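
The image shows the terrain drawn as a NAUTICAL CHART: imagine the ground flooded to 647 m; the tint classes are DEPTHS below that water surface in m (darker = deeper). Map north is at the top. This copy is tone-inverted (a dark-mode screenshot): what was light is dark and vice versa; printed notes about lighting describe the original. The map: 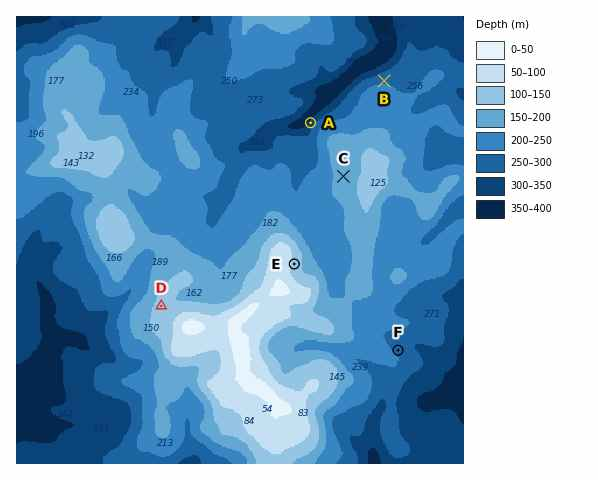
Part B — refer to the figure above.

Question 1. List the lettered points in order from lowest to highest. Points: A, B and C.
A B C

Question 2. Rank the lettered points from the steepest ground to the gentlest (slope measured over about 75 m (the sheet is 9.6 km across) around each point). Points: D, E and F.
E F D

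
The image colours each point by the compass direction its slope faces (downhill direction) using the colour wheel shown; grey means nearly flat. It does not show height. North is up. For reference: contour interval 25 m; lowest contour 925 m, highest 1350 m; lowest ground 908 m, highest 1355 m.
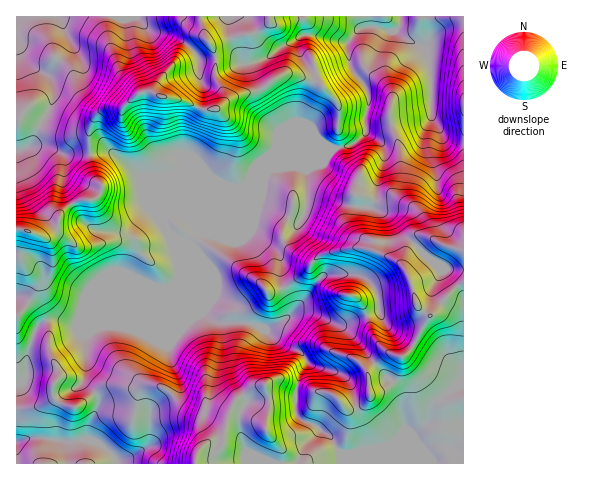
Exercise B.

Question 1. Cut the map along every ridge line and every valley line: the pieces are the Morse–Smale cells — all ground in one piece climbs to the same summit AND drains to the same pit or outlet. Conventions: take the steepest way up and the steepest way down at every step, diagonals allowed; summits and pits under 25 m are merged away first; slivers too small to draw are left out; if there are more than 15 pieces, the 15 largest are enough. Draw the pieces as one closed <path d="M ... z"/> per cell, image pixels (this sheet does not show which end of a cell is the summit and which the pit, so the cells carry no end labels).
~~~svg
<path d="M425 16l-55 0 1 10-11 3-12 12-1 8 4 18 17 25 0 16-3 10 1 14-5 6-11 8-15 3-13-1-18 7-33 14-11 13-18 7-10-3-9 2-55 23-4 6 3 13 7 6 15 6 10-12 28-12 36-36-1 12-10 37 20 16 9 11 0 25 10 18 1 13 30-38 31-2 11 3 8 7 6 11 1 16-35 13-7 1 11 6 11 11 26 34 16 13 2 4-1 25 2 6-2 9-12 13-21 4-3-19-8-19-7-27-11-12-27-7-6-5-6 11-5 17 0 25 6 7 13 5 17 13 8 14 1 11 123-1 0-319-17-4-5-6-11-19-1-48-3-13-7-8 4-1 4-6z"/><path d="M369 16l-168 0 4 22 6 7 5 11 0 22 8 16-3 10-4 4-15 1-20-9-22-4-8-4-11 0-19 16-18 1-9 7-7 20 2 17 22-1 18 13 11 13 14 6 63 0 24 5 21-9 8-11 44-19 35-4 16-14-1-14 3-10 0-16-17-25-4-24 13-14 11-3z"/><path d="M108 151l-17 3 3 24 8 9-2 7-5 5-12 0-14 6-9 9-4 16-9 6-6 0-17-6-8 0 1 86 8-9 8-12 2 6 8 10 4 9 12-1 18 5 66-28 30-10 5-8 1-12-8-28-7-15 3-10 61-27-10-2-63 0-14-6-17-17z"/><path d="M200 16l-140 0 10 27-16 23-9 8 7 8 1 16-23 48 13 0 23 9 23-1 1-25 5-13 9-7 18-1 19-16 11 0 8 4 22 4 20 9 15-1 7-9 0-5-8-16-2-26-9-14z"/><path d="M169 232l10 34 0 8-3 9-14 7-19 19-39 15-19 12 1 35-2 10 11 12 11-7 7-1 18 3 14-3 14 1 10 6 16 15 16 7 12 23-15 15-2 12 74 0-20-9-5-6-6-21 0-10 7-18-13-23-9-37-1-14-19-13z"/><path d="M246 323l-25 0 12 54 13 23-7 18 1 16 6 18 25 12 69 0 0-11-8-14-17-13-13-5-6-7 0-25 5-17 5-8 0-4-7-9-14-6-21-16z"/><path d="M263 182l-36 36-28 12-10 12-17-6 32 77 16 10 26 0 23 6 19-12 4-6-1-10-10-18-1-7 2-13-4-10-26-22 10-37z"/><path d="M154 385l-9 0-8 3-24-3-14 4-4 4 4 11-9 22-2 14 10 3 13 9 7 12 77 0 3-12 15-15-2-7-7-9-3-7-16-7-16-15z"/><path d="M311 312l-18 2-15 10-14 5 21 16 14 6 12 14 32 10 8 10 7 27 8 19 2 18 22-3 14-16-2-12 1-25-2-4-16-13-26-34-12-12z"/><path d="M43 146l-10 0-17 6 0 77 31 7 9-6 3-14 4-6 15-10 17-1 5-5 2-7-8-9-4-24-24 1z"/><path d="M46 320l-9 7-3 7-8 23 0 19-4 6-6 2 0 57 11-3 19 0 17 4 25-2 2-14 9-22-1-7-3-4-19 14-13-3-10-7 0-13 6-9-10-26 0-22z"/><path d="M59 16l-43 1 1 134 15-7 21-46-1-16-7-8 9-8 16-23z"/><path d="M463 16l-37 0 2 23-4 6-4 1 6 6 4 15 2 51 10 16 5 6 11 3 6 0z"/><path d="M164 289l-87 35-18-5-13 2 3 6 0 22 10 26-6 9-1 8 1 5 6 5 11 5 6 0 18-14-10-12 2-10-1-35 19-12 39-15z"/><path d="M353 274l-31 2-30 37 19-1 24 12 9 0 33-12 2-12-5-13-10-10z"/>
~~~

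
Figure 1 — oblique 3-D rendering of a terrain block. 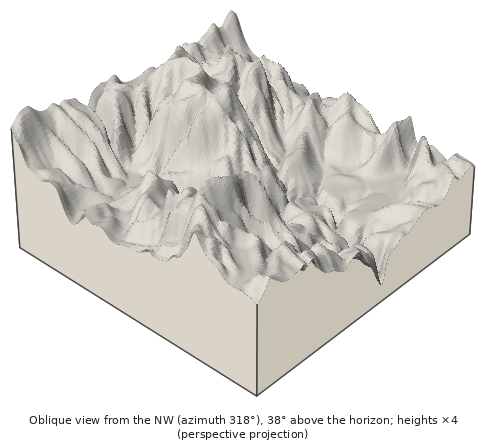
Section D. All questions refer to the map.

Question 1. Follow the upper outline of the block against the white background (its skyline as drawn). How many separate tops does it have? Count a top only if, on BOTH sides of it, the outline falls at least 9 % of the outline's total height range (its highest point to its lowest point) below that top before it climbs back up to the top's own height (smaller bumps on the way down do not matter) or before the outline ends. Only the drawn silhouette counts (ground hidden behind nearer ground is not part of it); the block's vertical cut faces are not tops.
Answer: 2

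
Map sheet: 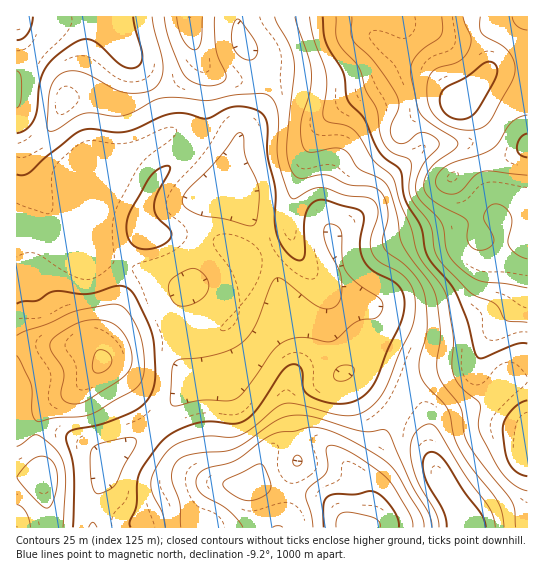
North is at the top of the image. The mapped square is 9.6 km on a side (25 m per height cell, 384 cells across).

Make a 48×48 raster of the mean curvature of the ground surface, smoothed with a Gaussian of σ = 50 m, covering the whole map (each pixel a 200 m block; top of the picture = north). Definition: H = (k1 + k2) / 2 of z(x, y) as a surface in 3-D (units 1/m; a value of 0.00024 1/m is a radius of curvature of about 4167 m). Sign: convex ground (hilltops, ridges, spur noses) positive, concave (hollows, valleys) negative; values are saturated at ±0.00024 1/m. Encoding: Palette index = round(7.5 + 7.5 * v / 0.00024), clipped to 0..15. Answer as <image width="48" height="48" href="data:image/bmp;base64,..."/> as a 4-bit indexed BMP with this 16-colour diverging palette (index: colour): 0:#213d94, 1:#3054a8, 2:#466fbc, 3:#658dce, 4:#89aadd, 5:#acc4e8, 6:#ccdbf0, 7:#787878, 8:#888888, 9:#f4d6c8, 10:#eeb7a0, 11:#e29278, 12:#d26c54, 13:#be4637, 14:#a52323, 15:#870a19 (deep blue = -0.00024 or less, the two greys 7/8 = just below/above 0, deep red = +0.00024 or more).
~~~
<image width="48" height="48" href="data:image/bmp;base64,Qk32BAAAAAAAAHYAAAAoAAAAMAAAADAAAAABAAQAAAAAAIAEAAATCwAAEwsAABAAAAAAAAAAlD0hAKhUMAC8b0YAzo1lAN2qiQDoxKwA8NvMAHh4eACIiIgAyNb0AKC37gB4kuIAVGzSADdGvgAjI6UAGQqHABbOtSSLuWR8t0RnZVQzff/d/c/7QQAozRbOpCWJh2VplTNodVU0jeuay77XEBNYqifekzV2Voh3dmebqId4vaZYqrtxAUZ3eFv/kzVlR7qHm83uy6iaumRqzLcQA3h3iX7/kzVlWcyorv7dy4VWdmeszKQABIh5u27/pDVlV6vKm7mbymMiRq3bmoIAFpmK3kr+lEVlRGrtqHVq7YMjau63eHIAOLma3zeZUzRVQ0e8qYVI79dXz/pkaGMiWrmIvVd0ISRVQzV4iZc0r/qc/6ZFiXVEa8qIm2h0I1ZmZURWeIYhSdzO6mVoqXZUWsupq3iXiamIh1NFZ3UyJZu7lVZ5qpdSNpmYrGeb3sl3iXRFZmVERnh1MzVoq6dCNndli2Z6zslmipZFZmZVV5hBEjNGnKZFeahUV3Zmisyni6ZFZnZlV6yEI0Mki6ZYrNtkVnZVV63rrKU1Znd2VZ7YVVQze6d5vNt0V2Zmd4vtzIM1ZmZmVXzJd3ZDard5qrp1V2iaqYnMy3NXiHdmZWiYd4hkWbhnmZqWVYrM3MuqunRpqqmGZmd3d4mFR6hVeJq5ZJmZveyqumRoiauoZmZmZniGNHhViZrLhZZFeburuFRWd4q5dmd3d3eGQ1dmmpeJqXU0Znist0RndmeqdmdneHd2Qkd3ioVGmXZndkV7p0V3d2aKhmZniXZlMSVlaJdVeIiIhkRYl1Z3d2WKllVoqXZUMRNDSKqHd5iIdlVndlZnd2V7pkWLqGVVUyNWisuoiJiHZmZ3ZVVWZlWdtTe8hlRpllab3cupmoh3d3d3d3dmVnnOpErqZUSN2Xnf7bqZmoh3d3dnm7uoZ5zbY27oRESe6ne8zLmIiHd4h3dnrN3aiKqWM5/VNENryVRomqmHeHeIh3dnrKmZd3dlNL+zIzIldkNWeIh3eHeIh3dmm5ZFZmZlRK+yAzIAFGeIh3Znd4iIh3dmerczVnd2Q46yA2YgBL7cuXVWZ5iHd3d2acpkVnd2QmzFJqthBd//63RFZ5h3d3d2Z7yWVmd2QlzpaM2VIn7//oVWZphlZ3d3ZpzKdmZ2Q338mJuXYxXP/8mZh7lkVnd3Znm7qGZmVZ7rl2ZnmEFIvMu7u9ynRFZmVVZ6unZmVZ3ahkM2z7MAAkZnv5zsczRVVURXmpZVRHvLl1NH7/UAABI0nzfPpTV4hkM0aJYzIlnMuWRH3+UlmpdDfAKf6Hi8ynQzRnQRIkiry4ZWiZZ9/+lTVxJ/+5vN3bl1V3QkVVeIqqh3ZVav/+pjRSOO65q6q8upmqmKp2d3iJmZdUWu7dyERDSe2YmXZ4mqq93cp3dmd3iZh2erqs7HVESMyYmFREWJrN2od3ZVd2V4h4mqdp38dFRpqZl1QzR5vLhVZmVFZ2VomHmpZFv9hHRGiZhlVDV6zIQ0VlRGeJmauWeYZFm5ZLY0eIdmVEac/XMkVVVXm83LqGZmVXh1RPgzV4dmZVeu/HM1d2Zoms3Jh2ZkWKhUaPoyR3d2ZWit6lNGiYiId4mXZmZlashFnA=="/>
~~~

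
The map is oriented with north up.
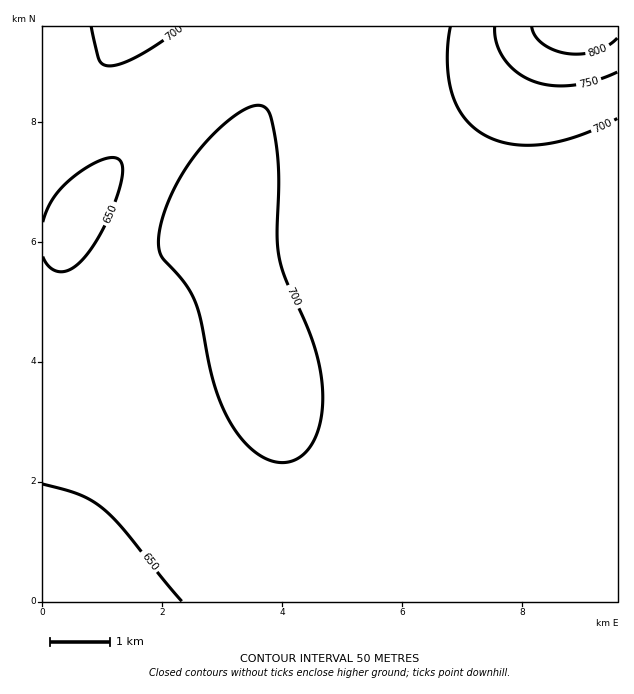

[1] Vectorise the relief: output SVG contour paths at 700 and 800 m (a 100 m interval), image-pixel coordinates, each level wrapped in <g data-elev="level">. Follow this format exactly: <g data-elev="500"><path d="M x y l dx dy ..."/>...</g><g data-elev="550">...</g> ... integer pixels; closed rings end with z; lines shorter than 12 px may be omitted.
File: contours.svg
<g data-elev="700"><path d="M275 462l11 0 9-2 9-6 6-7 6-11 4-13 2-15 1-17-3-24-7-24-27-63-6-19-3-23 2-60-3-34-7-31-4-6-8-2-13 5-17 11-19 19-17 20-13 22-11 22-7 22-2 18 4 14 23 25 11 20 5 18 12 60 7 19 8 18 10 16 12 14 12 9z"/><path d="M91 27l8 33 4 4 7 2 14-3 16-8 21-13 21-15"/><path d="M450 27l-2 18-1 18 2 16 3 15 6 14 7 10 8 9 12 8 13 6 14 3 15 1 17-1 34-8 39-17"/></g><g data-elev="800"><path d="M532 27l3 9 7 7 12 7 14 4 15 0 13-3 12-6 9-7"/></g>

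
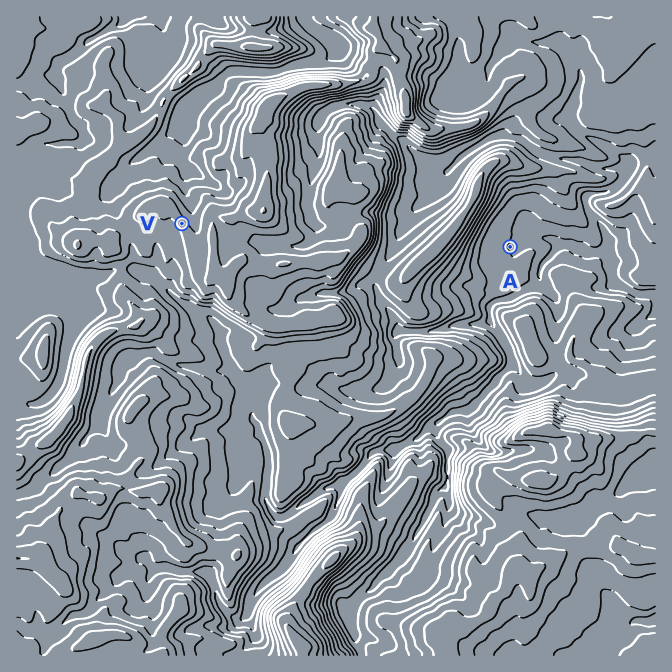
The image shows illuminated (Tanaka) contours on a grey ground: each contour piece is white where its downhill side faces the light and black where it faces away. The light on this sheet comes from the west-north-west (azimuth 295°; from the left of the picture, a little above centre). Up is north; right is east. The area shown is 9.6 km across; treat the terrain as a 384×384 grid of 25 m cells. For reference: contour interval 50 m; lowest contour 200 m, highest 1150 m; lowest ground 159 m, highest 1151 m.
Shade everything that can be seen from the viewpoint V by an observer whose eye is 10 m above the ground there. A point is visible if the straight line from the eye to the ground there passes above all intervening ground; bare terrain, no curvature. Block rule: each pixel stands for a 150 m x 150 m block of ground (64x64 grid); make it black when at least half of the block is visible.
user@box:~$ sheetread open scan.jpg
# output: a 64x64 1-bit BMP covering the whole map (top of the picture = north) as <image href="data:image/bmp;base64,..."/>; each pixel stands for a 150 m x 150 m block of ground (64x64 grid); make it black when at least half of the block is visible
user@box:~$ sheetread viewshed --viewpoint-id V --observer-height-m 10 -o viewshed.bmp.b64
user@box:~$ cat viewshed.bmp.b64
<image width="64" height="64" href="data:image/bmp;base64,Qk0+AgAAAAAAAD4AAAAoAAAAQAAAAEAAAAABAAEAAAAAAAACAAATCwAAEwsAAAIAAAAAAAAA////AAAAAAAAAgBAAAAAAAMACAwAAAAAA+AAGAAAAAAAgABwAAAAAAABgHAAAAAAAAHAAAAAAAAAAMAAAAAAAAgAAAAAAAAAGAAAAAAAAAAwAAAAAAAAAPAADgAAAAAA8AB+AAAAAABwAP4AAAAAAHAA/AAAAAAAMAAAAAAAAAAIAAAAAAAAAAfeAAAAAAAAA9+AAAAAAAAAA4AAAAAAAAAAAAAAAAAAAAAAAAAAAAAAAAAAAAAAABAAAAAAAAAACAAAAAAAAAAEEAAAAAAAAAIYYAAAAAAAAg/AAAAAAAAAB8AAAAAAABADAAAAAAAAEAAAAAAAAAAQAIAAAAAAABkBAAAAAAAAmMAAAAAAAAD8OQAAAAAAAHwPAAAAAAAADB4AAAAAAAAAPAAAAAAAAAA4AAAAAAAAAABwAAAAAAAAAVAAAAAAAAAl8AAAAAAAA23wAAAAAAADffAAAAAAAAAHsAAAAAAAAAcxgAAAAAAAACGAAAAAAAAAAYAAAAAAAAAHgAAAAAAAAD+AAAAAAAAAf4AAAAAAAAAngAAAAAAAAAeAAAAAAAAAz4AAAAAAAAP3gAAAAAAAA+GAAAAAAAAB4AAAAAAAAAHwAAAAAAAAAPgAAAAAAAAAOAAAAAAAAAA/gAAAAAAAAB/AAAAAAAAAAAAAAAAAAAAAAAAAAAAAAAAAAAAAAA=="/>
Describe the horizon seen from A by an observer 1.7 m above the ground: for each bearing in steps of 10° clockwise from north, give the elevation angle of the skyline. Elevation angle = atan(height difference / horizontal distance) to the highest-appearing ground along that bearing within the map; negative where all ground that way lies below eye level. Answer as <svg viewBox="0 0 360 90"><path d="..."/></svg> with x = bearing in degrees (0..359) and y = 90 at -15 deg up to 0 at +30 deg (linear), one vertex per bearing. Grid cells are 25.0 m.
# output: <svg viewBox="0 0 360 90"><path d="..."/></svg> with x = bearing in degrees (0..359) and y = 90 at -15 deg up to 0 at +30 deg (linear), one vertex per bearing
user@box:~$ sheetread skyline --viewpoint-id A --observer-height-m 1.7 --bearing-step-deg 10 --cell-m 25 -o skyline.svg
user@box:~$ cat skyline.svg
<svg viewBox="0 0 360 90"><path d="M0 34l10 3 10 4 10 4 10 3 10 3 10 4 10-2 10 2 10 3 10 0 10 0 10-3 10-5 10-3 10-4 10-6 10-3 10 5 10 6 10-3 10-3 10 1 10-1 10-2 10-5 10-10 10-7 10-5 10-3 10-1 10 1 10 2 10 4 10 9 10 6"/></svg>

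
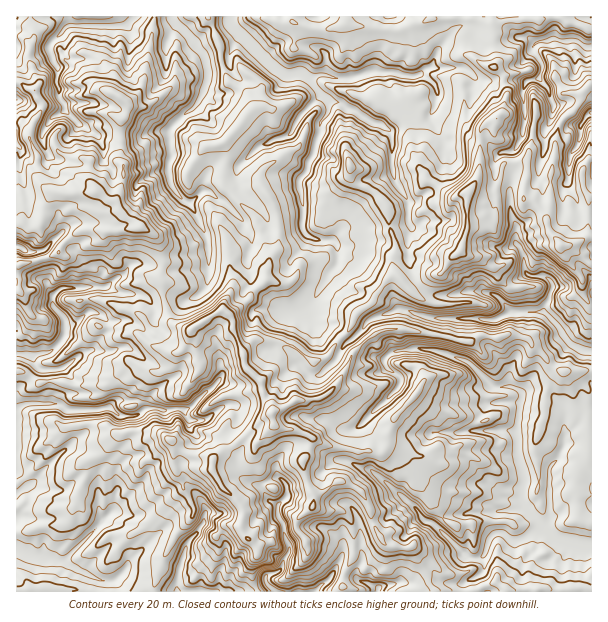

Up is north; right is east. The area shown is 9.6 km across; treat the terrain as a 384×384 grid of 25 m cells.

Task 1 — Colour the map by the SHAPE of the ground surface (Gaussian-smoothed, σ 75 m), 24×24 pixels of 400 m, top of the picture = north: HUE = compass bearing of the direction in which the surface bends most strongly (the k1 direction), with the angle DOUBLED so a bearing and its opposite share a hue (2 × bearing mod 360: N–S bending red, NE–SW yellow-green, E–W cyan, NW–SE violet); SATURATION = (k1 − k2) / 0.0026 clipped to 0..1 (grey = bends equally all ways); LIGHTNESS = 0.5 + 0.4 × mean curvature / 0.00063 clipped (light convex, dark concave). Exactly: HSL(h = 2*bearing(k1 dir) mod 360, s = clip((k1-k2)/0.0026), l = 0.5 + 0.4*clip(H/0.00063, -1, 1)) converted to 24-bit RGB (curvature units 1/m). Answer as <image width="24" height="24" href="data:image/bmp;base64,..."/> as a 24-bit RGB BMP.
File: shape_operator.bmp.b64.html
<image width="24" height="24" href="data:image/bmp;base64,Qk32BgAAAAAAADYAAAAoAAAAGAAAABgAAAABABgAAAAAAMAGAAATCwAAEwsAAAAAAAAAAAAAmaq/kJK5oFurjUw7PnJXvZqQKDhyr1hGcnUz2dI3ITMA5W6EIH9C3eptmSWaOJY+dY1Xl7SGa47KY1nOpsPOjZbCh4G5pZW9a11EaV1ESWmLnoa3VmibZpN3zUNDgDumnEGO3aaL1eD2ACR12+/QLl+Kjkqbzb6XnNTPgsWrMxYZJoM+pIlmjnNqd3Zca3BYroS1mH6neaNgMpB3upC5dV+YxWZ0ATk356Pl2vHd0NicYACqilghNmZgQaKrstu5X8SJLgUZn9fnT3u8tatXV4RpjFh0pI9vaXyVlIWgxrWpQEFvT2I/jXNmcFx9zRXCRGcd1+3BOxIzKUvW9NfhNT6Ch+KATpN9KwgYoduqYnhHdnNGaYJXlVtmVmB8mquDbHNPglxUtqp8hluGYFB9VYeGr5l1cjSKz+/ZjFJDx0BnERpJidtwzMntjNqzMAkdici2lo50fJFofFRoYp6NsaJkUFZ7oZaIolmjRoRfsYGTpHeUW3eBgU6Mm8B+gaXIx5qhomOacEKNjMzBsapUZmYdqiNylsi/epOeoZ62l4aqfr26WkZ5uoVoQGNqqp2SRUZzyaSuTYS3oa/JtLrnmZ3g2fLsLCN3uXuDhmCr16u2WczPmrXaSUWMc1mPt4+EXX5LYHYvfIUtoF83QTFsv56GXmOCkKB5K3xRl70oYjsMSFkILyMIJSwIMCUDGTIBocgzLTBI7e3Pth5mglspYIBWM3JAYU7QxpWseJ+niqa7aXS4YlGzpnpfkGt9i5Z6dZTHh4zXoKDT1bzdTm2wfI+zkaPYcectEYdQoEFfdc9waL1xYzW17cbkiZrCF1+g3YV5toquXaiAajFwgEg/Q3BCpHtucJVrmF8qk0goOW0moG+CppK4o1OCi1yjy9SZFxM92/TXi1dyfEVKW4TQ2o5BpKlCBCcvq/DQ1jIzOAAH57UnNFRrbrdxntvMdmnJrF1TF4NE0Fa5SJ5eqUZMkb+1j1Kk08KnO0J4iumkhaDFjKrNMR83z3tR7G3FymrnEtIAVHX/0eL60tT53tb12vHuSyhWhDsvbNyIjQ2sJ40ipFQxbMKbXGObRMKBrXTb7tX2n54wSkgpW047WFVpqKly27w+MHoYVCYKXEkFUlADUIIAHy8ETUYRXxhFpMmP6fDYCgMwOd0JGMUYmDk7lHNVqLF5IFM/y7JBulygrFuxbK+XS3R0ZY9/uoClyF3ArMvhznY8I7k0cwsTW8/q1+H0CRFL582D+MDrrWjRhJy+VZN8MntKm59elqd3Ul14eZ5CVUV7xrudaFuodWmbVXtzR1xW0cWnSTlv5cLXxoCve8rYs+bKLwQQdC8pmuShXFQIH7ZEvGGtyJ/HiFSEecCQgsayUUSAlsJlVFGEsq6JX6qQcSsuglRIWGBuuMiHPk9vXnOd8dvZiEQ5Dz0Mh0u62fLtxI/LmZ7CsWKuUYxee5d0qtXYwuXeimWkRRpSuNyvez5noqlyQDeJxYK/boCLYk1hwdioPy1lWm5Ay8pOlI20Yh+LY7J5ga9fopVng12EsJfFhH2rlL+5ZclPsp5YMA4oRpMonGM9aHCfpMGWNSZmt2x1jFFUb76lktK0aSNeSJy+9NfwYaGDQSiCmcenVKtywHduc7qaUV+Jn6N2nkmV69jBPIVEFxBM1J+geahtTXOFw5SSQIk6KkqB6cfQktG1IBBAuNKzWJ2MORwk6ruVcl+1SK5xsNNd6XSQzONeLyqvcbG0iDOG296RmmKeEg8z2M+vvZXHTIRHKHEi66m/Bh0t6PLZiHabOR9lwc2kgVV5OD9t4LJ/FF443WKB4qqVArWf9erWDJtPSQoqoJNC4tGtWVYwCygfj69jmFmMyaOxuImxDk8sEx3DpdiLRxMWZT8ciqxyZld6Q3WD7dLg0+KyAMqs6RPnAnoSpeIpOxOzt0hzbMu5ze3mo3nQxaPPG01Gc2FEqLCFe8fJ79bzQSGFth9Yp7jkp7rLp6G9Qj51fJ9qOG9M8du/R5f/MQVD8r7ckd2xNQp/n9OmjMKEdDVu07yQw1SpXESZUL6okdGrlzJgLCUPZ0sldIQjLUUWY00eXmEbfC8+mXhMmYNDy+BrABFOuOumWLC/4dd1Cw4omsarhLGlVDqA2LyXNZ2DRSFFeNh6iVg0SR412birP2Wshbual4atgpqtn5mzSXeMi7q9ZLR7y7aGDAkqk8VFTTccx76SiDKeQE8aV1IjOVcr3M+mTC1nn1akWMtOgzF/qsrUmcHDcXvDrqLBiZiuanuwspO3iYyydZiniI+ju0+Q0HnVMTm8iNjT"/>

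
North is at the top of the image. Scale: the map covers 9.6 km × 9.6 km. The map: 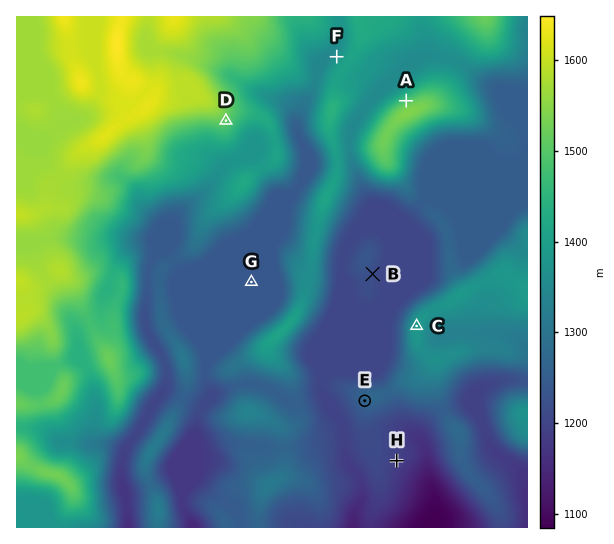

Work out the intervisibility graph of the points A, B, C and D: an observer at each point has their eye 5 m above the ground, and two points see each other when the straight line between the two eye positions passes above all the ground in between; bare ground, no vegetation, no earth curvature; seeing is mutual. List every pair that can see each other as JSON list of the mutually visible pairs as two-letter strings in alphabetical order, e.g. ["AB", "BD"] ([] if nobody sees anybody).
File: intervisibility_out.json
["AD", "BC", "CD"]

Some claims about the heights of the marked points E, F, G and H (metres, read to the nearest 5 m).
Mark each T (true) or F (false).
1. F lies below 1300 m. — F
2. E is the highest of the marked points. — F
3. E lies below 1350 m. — T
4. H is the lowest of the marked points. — T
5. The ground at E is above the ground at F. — F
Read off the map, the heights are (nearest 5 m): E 1265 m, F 1370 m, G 1240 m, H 1190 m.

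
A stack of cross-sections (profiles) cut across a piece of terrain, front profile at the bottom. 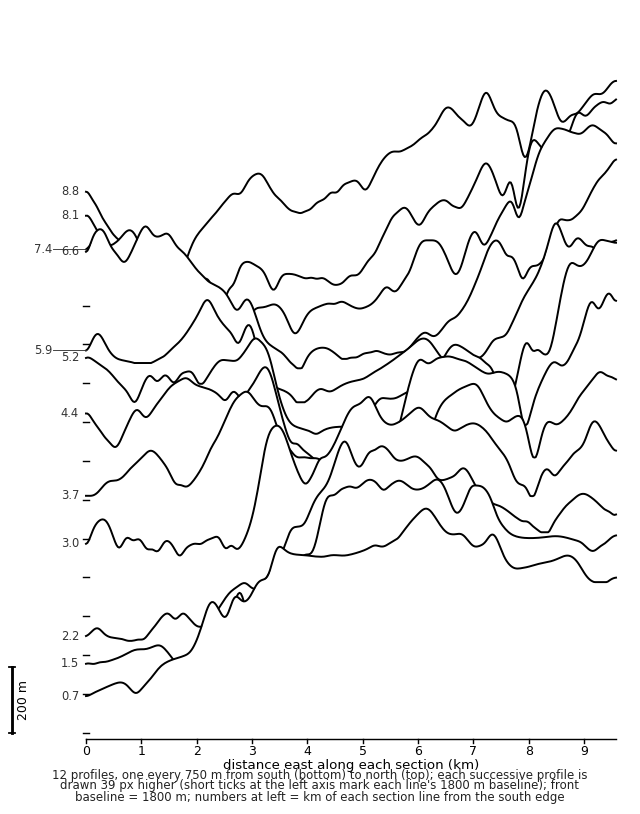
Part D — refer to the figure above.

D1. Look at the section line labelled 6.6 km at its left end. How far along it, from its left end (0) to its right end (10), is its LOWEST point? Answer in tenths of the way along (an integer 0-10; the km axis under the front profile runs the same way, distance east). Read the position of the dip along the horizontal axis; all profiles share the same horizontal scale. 4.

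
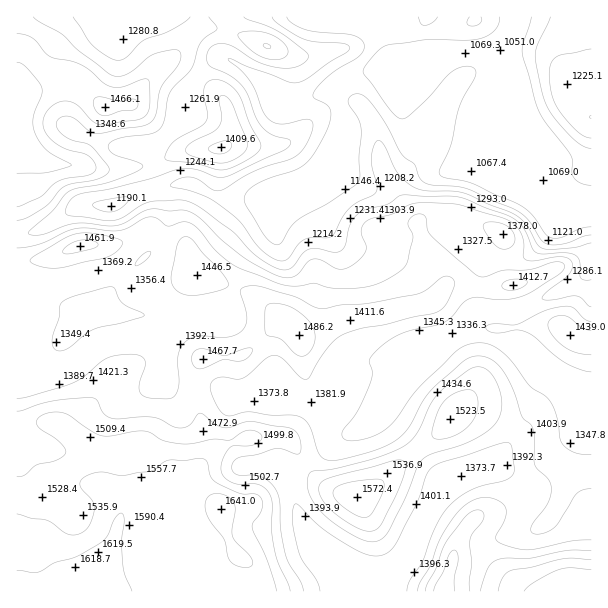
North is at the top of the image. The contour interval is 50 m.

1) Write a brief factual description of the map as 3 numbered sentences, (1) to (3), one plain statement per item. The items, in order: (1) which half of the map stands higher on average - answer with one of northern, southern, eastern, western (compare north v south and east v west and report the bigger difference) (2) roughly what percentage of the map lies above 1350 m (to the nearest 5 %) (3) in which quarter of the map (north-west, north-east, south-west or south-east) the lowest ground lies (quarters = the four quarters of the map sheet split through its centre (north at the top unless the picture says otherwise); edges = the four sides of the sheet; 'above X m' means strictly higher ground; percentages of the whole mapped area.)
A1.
(1) On average the southern half of the map is the higher ground.
(2) Roughly 60 % of the ground is higher than 1350 m.
(3) The lowest ground is in the north-east quarter.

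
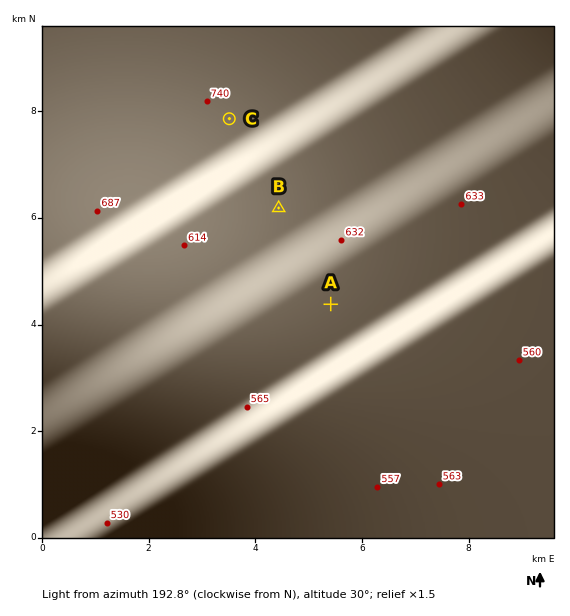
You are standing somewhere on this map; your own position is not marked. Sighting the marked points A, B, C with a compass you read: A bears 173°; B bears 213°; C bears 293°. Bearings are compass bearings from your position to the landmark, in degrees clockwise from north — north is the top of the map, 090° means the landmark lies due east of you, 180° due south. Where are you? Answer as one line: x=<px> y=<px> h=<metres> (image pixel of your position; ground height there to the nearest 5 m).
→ x=313 y=154 h=675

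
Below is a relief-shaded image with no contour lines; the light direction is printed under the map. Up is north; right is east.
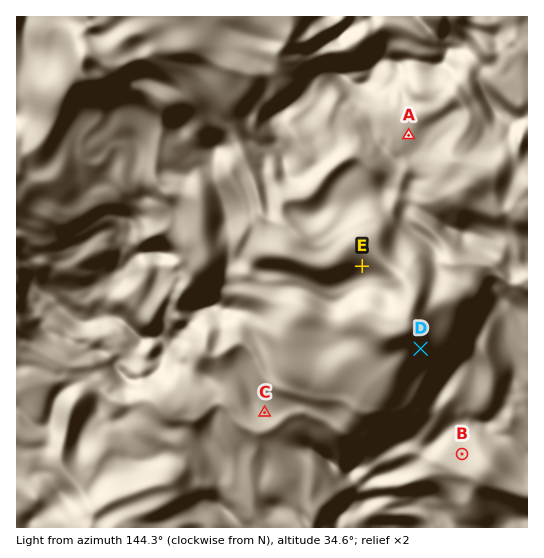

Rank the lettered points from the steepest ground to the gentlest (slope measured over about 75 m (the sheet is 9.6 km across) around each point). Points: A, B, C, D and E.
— D E B C A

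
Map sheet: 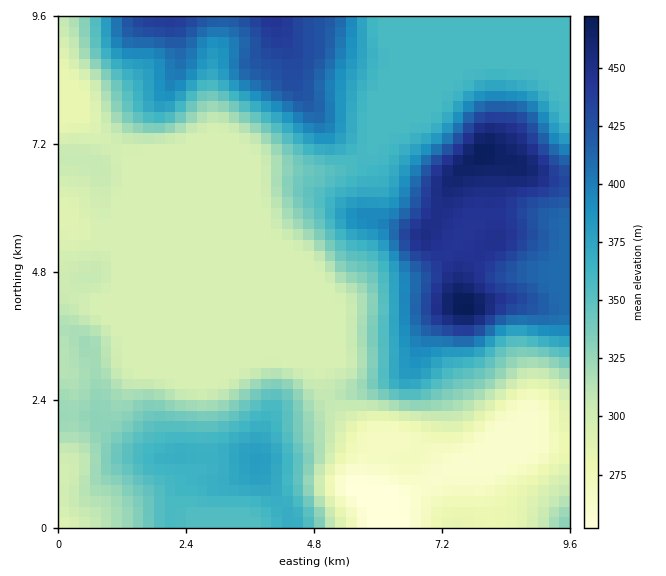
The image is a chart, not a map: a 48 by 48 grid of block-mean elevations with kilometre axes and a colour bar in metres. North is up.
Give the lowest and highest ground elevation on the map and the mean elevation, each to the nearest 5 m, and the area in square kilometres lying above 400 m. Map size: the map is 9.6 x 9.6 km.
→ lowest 250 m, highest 475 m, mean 345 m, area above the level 16.9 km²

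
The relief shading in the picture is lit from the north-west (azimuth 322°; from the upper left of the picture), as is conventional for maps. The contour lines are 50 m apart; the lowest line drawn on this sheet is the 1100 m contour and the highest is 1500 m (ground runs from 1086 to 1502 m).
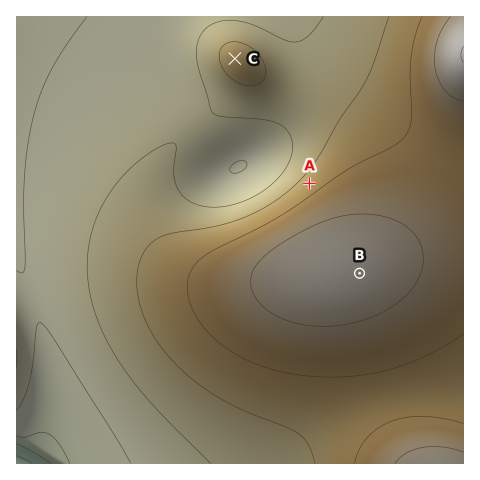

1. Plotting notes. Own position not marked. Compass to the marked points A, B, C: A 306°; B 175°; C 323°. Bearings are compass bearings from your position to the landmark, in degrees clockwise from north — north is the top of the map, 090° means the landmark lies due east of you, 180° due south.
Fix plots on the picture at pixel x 354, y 217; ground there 1450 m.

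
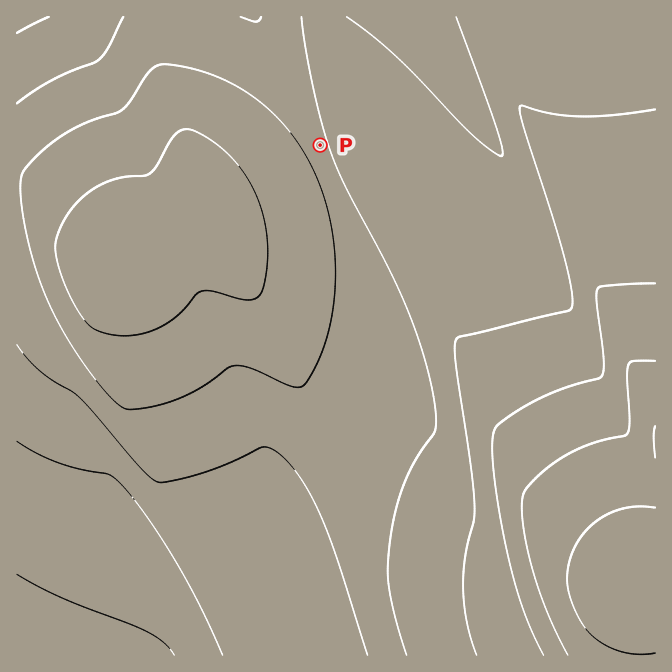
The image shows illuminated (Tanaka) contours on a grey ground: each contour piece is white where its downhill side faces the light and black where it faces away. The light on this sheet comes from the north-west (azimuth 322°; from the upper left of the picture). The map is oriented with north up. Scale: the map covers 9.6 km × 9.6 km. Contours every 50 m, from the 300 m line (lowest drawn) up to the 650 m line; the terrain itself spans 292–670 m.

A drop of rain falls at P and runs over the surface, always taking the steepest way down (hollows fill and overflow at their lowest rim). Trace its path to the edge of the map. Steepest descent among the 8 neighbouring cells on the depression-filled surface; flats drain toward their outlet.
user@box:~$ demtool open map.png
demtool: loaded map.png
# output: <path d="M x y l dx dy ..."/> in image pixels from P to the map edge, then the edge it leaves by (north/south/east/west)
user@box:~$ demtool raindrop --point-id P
<path d="M320 145l-3 0-5-5-2-3 0-4-6-11 0-4-9-15 0-3-10-18 0-4-11-21 0-4-19-36"/>
exit: north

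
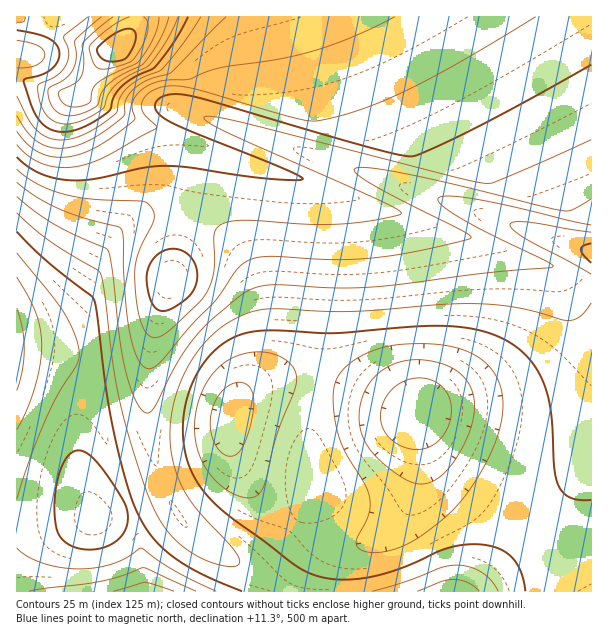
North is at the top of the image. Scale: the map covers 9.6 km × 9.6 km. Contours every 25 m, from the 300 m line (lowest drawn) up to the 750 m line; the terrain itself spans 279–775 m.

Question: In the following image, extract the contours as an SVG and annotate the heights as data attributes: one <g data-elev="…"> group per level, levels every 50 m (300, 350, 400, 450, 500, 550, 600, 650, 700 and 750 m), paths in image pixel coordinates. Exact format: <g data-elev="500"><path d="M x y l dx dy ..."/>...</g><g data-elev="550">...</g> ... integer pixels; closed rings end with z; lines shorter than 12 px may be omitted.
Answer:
<g data-elev="300"><path d="M114 591l32-9 28 9"/><path d="M410 449l-14-6-10-9-5-12 0-14 6-13 12-11 14-6 15 1 11 5 8 9 4 12-1 15-6 14-9 10-12 5z"/><path d="M17 308l5 19 2 21-2 23-5 20"/></g><g data-elev="350"><path d="M369 552l-9-2-4-5 1-8 12-22 1-15-4-14-20-33-8-21-4-16-1-17 1-12 3-9 8-10 12-10 17-8 18-4 22-2 24 0 20 4 15 6 12 8 9 10 6 12 3 14 0 15-3 15-5 16-9 20-12 19-13 18-13 14-16 13-18 12-15 8-16 4z"/><path d="M17 548l9 7 16 8 17 4 19 2 18-1 17-4 13-6 15-10 33 22 42 21"/><path d="M242 497l-11-4-10-8-10-9-8-12-5-12-3-14 0-13 1-14 4-14 6-13 7-11 9-9 11-6 10-4 14-2 11 1 14 4 9 8 5 9 0 10-19 51-14 53-4 6-4 3-6 1z"/><path d="M17 253l47 59 11 23 4 19-3 12-19 30-13 28-15 38-12 37"/></g><g data-elev="400"><path d="M498 591l-7-10-9-9-12-5-14-2-15 3-34 13-35 10"/><path d="M591 274l-65-35-11-8-5-6 3-3 14 0 64 10"/><path d="M17 213l31 27 50 30 2 3 4 17 8 70 7 39 13 49 18 53 14 25 16 18 21 14 24 8 12 0 3-3-2-6-8-12-32-35-13-18-11-27-4-28 3-32 11-31 17-27 21-20 23-13 21-5 85 2 111-7 26 0 24 3 22 4 29 9 7 0 11-4 10-13"/></g><g data-elev="450"><path d="M17 182l19 15 23 12 22 8 40 11 2 9 2 53 5 43 8 27 5 6 6 3 6-2 7-7 27-33 27-27 21-31 6-6 8-4 19-3 62 4 42-2 51-8 40-10 6-3-10-7-91-47-14-10-2-3 1-2 19 0 34 6 153 36 10 0 20-11"/></g><g data-elev="500"><path d="M160 311l10-1 12-8 9-8 5-9 1-10-2-11-6-9-9-5-10-1-9 3-8 7-5 10-1 12 2 15 5 10z"/><path d="M17 157l10 9 12 7 14 5 15 2 25-1 48-11 24-2 26 2 70 10 39 2 3-1-13-8-120-49-13-11-2-4 1-5 4-4 8-3 11-1 13 2 177 51 30 8 14 1 26-10 43-21 109-60"/></g><g data-elev="550"><path d="M17 131l12 15 15 8 16 3 20-3 24-11 30-22 1-4-3-10 2-8 7-9 10-6 14-4 24-1 30-11 57-8 32-7 42-15 45-21"/></g><g data-elev="600"><path d="M17 96l14 27 13 13 9 3 9 1 10-1 11-4 16-9 17-13 4-15 10-12 11-8 21-9 21-25 18-27"/><path d="M17 40l20 5 6 5 2 4-2 6-6 5-10 3-10 0"/></g><g data-elev="650"><path d="M17 22l7-1 1-4"/><path d="M88 17l-24 19 5 18-2 8-4 7-8 8-14 6-3 3 1 13 5 12 6 8 9 4 9 1 10-2 12-5 12-8 2-2 4-12 7-9 11-9 20-9 5-5 16-24 11-22"/></g><g data-elev="700"><path d="M113 17l-18 14-12 13 1 21-3 12-5 6-16 7-2 3 3 8 5 4 11 2 11-3 3-3 2-12 5-6 40-21 16-24 4-12 1-9"/></g><g data-elev="750"><path d="M105 60l12 1 10-4 8-16 1-6-2-5-6-1-8 2-10 6-11 9-2 4 1 3z"/></g>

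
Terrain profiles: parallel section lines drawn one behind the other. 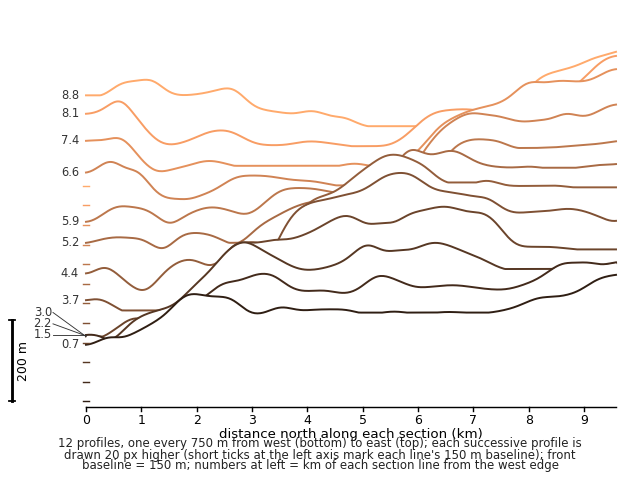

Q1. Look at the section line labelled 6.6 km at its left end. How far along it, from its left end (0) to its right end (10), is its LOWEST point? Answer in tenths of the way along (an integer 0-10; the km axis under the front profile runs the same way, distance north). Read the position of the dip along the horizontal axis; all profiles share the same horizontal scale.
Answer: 2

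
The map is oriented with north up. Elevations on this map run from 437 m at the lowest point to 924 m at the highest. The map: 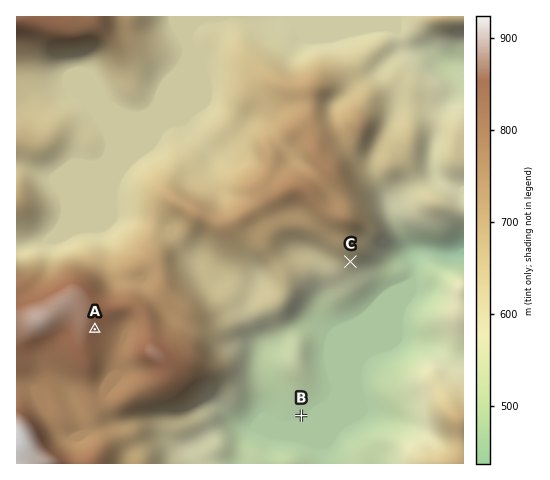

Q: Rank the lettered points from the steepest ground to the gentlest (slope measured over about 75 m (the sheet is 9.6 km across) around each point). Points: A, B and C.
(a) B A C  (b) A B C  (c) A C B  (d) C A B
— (d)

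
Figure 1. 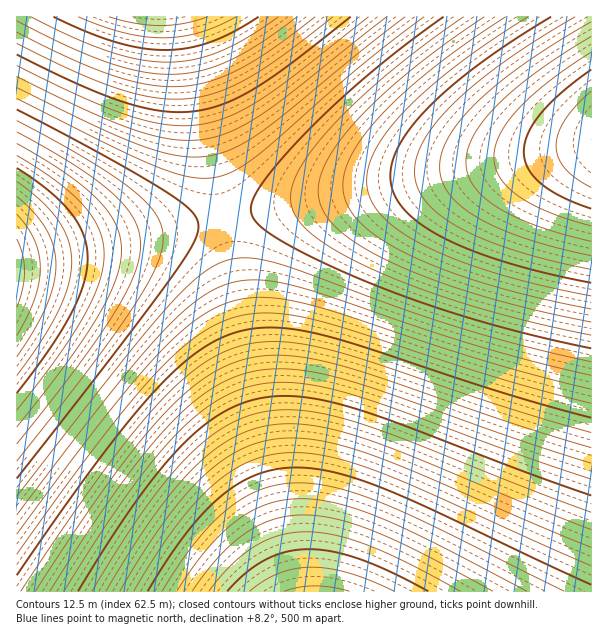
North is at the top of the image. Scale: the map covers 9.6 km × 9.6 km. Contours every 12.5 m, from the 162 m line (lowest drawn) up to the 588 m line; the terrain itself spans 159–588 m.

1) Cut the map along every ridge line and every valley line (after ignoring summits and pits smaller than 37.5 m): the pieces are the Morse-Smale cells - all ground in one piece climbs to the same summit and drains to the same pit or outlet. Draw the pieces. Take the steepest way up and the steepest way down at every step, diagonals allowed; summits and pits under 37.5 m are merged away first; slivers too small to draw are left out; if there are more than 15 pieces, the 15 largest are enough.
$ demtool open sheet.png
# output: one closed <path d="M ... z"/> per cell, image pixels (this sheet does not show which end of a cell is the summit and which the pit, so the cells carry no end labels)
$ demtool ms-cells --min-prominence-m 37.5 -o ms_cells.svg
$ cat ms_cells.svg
<path d="M591 145l-367 73 75 374 293-1z"/><path d="M224 218l-208 42 1 332 281-1z"/><path d="M591 16l-406 0 38 199 2 2 6 0 360-72z"/><path d="M183 16l-167 1 1 242 207-41z"/>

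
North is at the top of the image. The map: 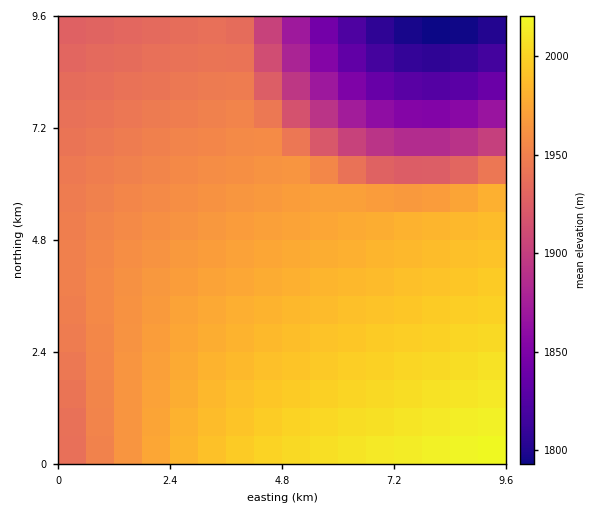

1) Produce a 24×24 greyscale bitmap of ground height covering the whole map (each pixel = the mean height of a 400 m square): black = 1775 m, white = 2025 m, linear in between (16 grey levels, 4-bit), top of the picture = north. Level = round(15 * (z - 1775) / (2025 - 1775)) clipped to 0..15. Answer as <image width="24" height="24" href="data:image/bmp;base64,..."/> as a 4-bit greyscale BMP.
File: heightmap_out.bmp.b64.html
<image width="24" height="24" href="data:image/bmp;base64,Qk2WAQAAAAAAAHYAAAAoAAAAGAAAABgAAAABAAQAAAAAACABAAATCwAAEwsAABAAAAAAAAAAAAAAABEREQAiIiIAMzMzAERERABVVVUAZmZmAHd3dwCIiIgAmZmZAKqqqgC7u7sAzMzMAN3d3QDu7u4A////AKq7zM3d3u7u7u7//6q7zM3d3e7u7u7u/6q7zM3d3d7u7u7u7qq7zMzd3d3u7u7u7qq7zMzd3d3d7u7u7qq7zMzN3d3d3e7u7qu7zMzM3d3d3d3u7qu7vMzMzd3d3d3d7qu7vMzMzN3d3d3d3au7vMzMzMzd3d3d3au7u8zMzMzM3d3d3au7u7zMzMzMzN3d3au7u7vMzMzMzMzd3au7u7u7zMzMzMzM3aq7u7u7u8zMy7u8zKqru7u7u7u6qpmaq6qqu7u7u7qpiIiIiaqqqru7u6mId2Zmd6qqqqq7uph2ZVVVVqqqqqqrqYdlVERERaqqqqqqqHZUQzMzNJmqqqqqmHZUMyIiI5maqqqqmGVDMiERIpmZmqqql2VDIhEREg=="/>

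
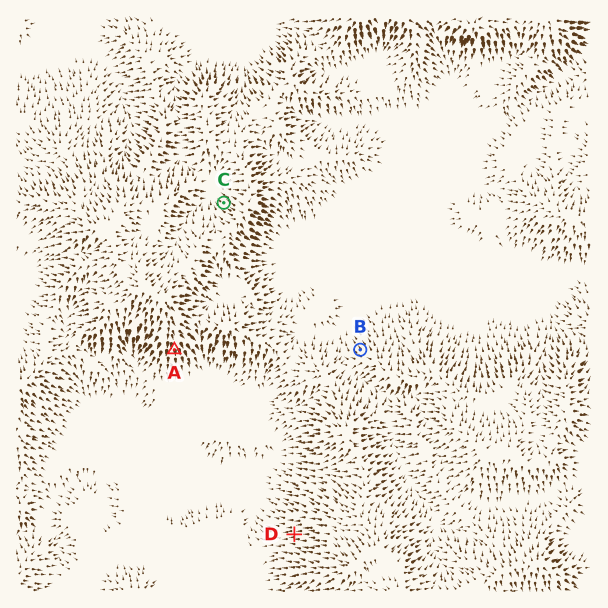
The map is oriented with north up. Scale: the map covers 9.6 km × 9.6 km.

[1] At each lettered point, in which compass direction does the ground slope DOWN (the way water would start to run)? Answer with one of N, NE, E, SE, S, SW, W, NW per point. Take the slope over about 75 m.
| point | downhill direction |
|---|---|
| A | S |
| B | NW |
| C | NW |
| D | W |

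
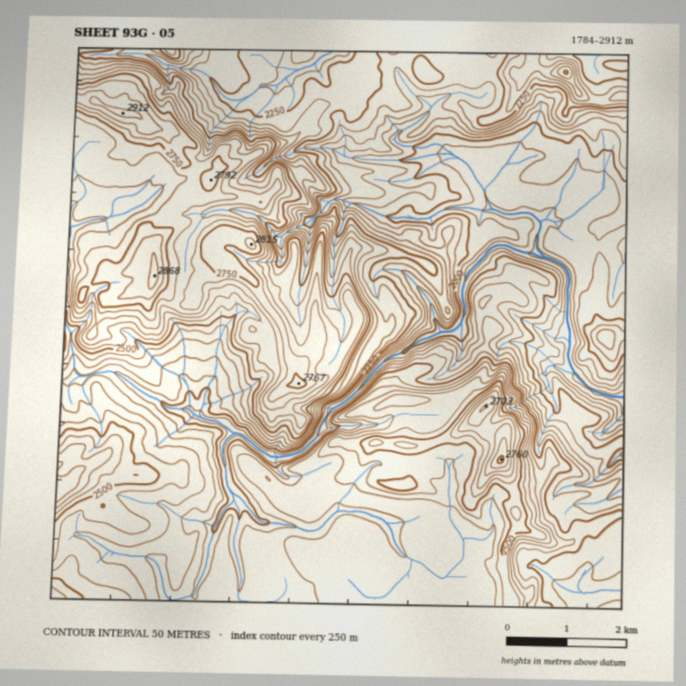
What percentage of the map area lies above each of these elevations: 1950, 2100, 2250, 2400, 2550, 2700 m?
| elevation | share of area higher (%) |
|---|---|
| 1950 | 93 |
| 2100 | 81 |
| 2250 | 66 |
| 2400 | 39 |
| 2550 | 22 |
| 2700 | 8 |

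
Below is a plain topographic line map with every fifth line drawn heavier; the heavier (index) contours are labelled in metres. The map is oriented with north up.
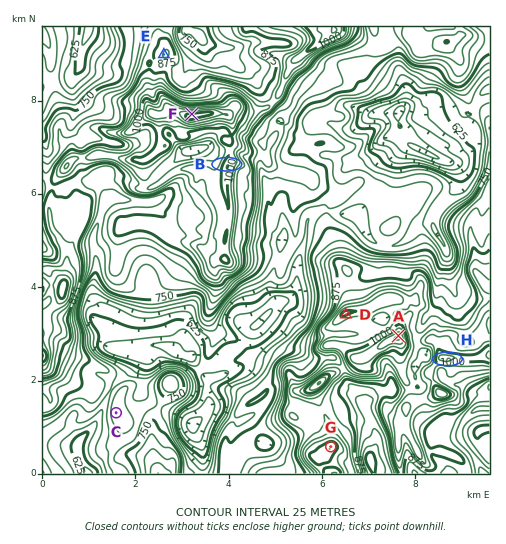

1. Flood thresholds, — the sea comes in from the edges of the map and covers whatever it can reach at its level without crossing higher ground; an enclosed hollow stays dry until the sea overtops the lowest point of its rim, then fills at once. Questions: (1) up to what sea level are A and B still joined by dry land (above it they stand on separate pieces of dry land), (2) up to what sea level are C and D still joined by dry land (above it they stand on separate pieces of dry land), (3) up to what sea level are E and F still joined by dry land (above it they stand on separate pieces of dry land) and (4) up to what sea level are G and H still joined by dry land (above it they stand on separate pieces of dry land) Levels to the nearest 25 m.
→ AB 725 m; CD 700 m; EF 875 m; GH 925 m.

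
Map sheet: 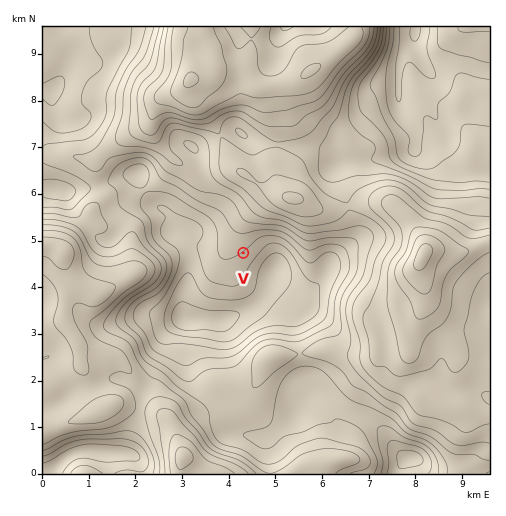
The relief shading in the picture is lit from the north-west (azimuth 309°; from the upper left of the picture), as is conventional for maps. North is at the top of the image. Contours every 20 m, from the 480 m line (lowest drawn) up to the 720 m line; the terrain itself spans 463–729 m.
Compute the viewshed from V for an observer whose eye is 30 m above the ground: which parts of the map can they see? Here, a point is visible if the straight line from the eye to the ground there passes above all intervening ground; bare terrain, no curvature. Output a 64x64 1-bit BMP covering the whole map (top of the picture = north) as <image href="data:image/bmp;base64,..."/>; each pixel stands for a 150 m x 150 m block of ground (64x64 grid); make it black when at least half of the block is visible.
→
<image width="64" height="64" href="data:image/bmp;base64,Qk0+AgAAAAAAAD4AAAAoAAAAQAAAAEAAAAABAAEAAAAAAAACAAATCwAAEwsAAAIAAAAAAAAA////AAAAAAAAAAB/AAAAAAAAAf4AAAAAAAAH/AB8AAAAAB/wADAAAAAAH4AAAAAAAAAfgAAAAAAAAB8AAAAAAAAAPwAAAAAAAAB/AAAAAAAAHP8AAAAAAAD//wAAAAAAAP/+AAAAAAAAB//4AAAAAAAH//wAAAAAAAf//AAAAAACD//8AA4AAAI///8AHgAAA/////8+EAAH//////4QAAf//////hAAD//////+IAAP//////wgAAH/8A///GAAAP/wB//8wAAA//AH///EAAB/8If///wAAH/w////+AAAB/D////4AAAH8P/+//gACAP4//4/+AAcB/j//j/8ABwH/v/+H/wAHAf+f/4f/gAcB/x//h/8ADwH/H/+B/wAPIf8f/4B+AABz////AHwAAH////4AeAAAf////AAgAAAf///gAAAAAB///4AAAAAAPj//AAAAAAB8H74AAAAAAHweAAAAAAAAPgwAAAAAAAA/AAAAAAAAAA/gAAAAAAAAB/AAAAAAAAAA8AAAAAAAAAB7AAAAAAAAAD+AAAAAAAAAP8AAAAAAAAA/4AAAAAAAABxgAAAAAAAAAOAAAAAAAAAB4AAAAAAAAAAAAAAAAAAAAAAAAAAAAAAAAAAAAAAAAAAAAAAAAAAAAAAAAAAAAAAAAAAAAAAAAAAAAAAAAAAAAAAAAAAAA=="/>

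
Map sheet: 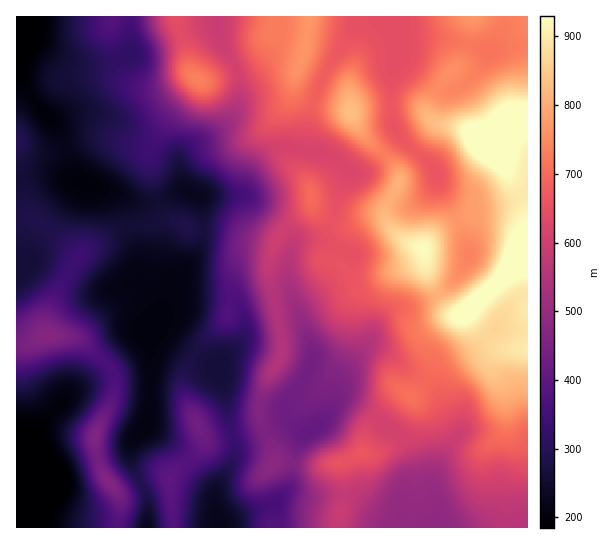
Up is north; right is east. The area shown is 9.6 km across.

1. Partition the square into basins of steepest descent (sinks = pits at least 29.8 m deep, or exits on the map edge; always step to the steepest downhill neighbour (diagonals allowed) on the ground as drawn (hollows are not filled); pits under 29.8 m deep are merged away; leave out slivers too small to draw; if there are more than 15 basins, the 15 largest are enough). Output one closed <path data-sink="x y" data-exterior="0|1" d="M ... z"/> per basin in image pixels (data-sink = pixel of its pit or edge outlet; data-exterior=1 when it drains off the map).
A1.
<path data-sink="17 19" data-exterior="1" d="M175 16l-159 1 1 328 12-1 18-10-2-11 7-21 25-44 9-9 37-22 10-3 13 0 16-5 12 0 20 10 21 0 36 11 23 3 11-15 24-19 2-6 10 12 18 9 15-1 17-7 14 2 2-13 13-24-1-8-7-11-29-28-14-25-39-9-13-9-2-13 9-24 2-15-33-7-10 19-8 8-42 20-11 2-8-4-5-6-4-25z"/><path data-sink="17 470" data-exterior="1" d="M54 335l-8 0-17 9-13 2 0 181 102 1 2-30-20-31-5-21 1-15 17-33 2-23-4-8-29-26-13-5z"/><path data-sink="149 334" data-exterior="0" d="M174 219l-12 0-16 5-13 0-10 3-37 22-9 9-13 21-17 38-2 14 2 4 22 1 13 5 29 26 4 8-2 23-17 33-1 15 2 13 8 19 14 14 34-15 13-1 3 3 6-8 18-12 8-10 3-11-20-43-1-14 2-11 19-29 24-24 1-19 7-16 9-5 21-5 9-27-1-2-11 0-22-6-18-6-34-3z"/><path data-sink="311 430" data-exterior="0" d="M311 203l-2 6-24 19-6 7-10 26 0 18 12 55 0 21-16 28-5 18-1 13 13 32 3 17 10-2 20 4 20 0 17-2 21-10 1-18 13-18 21-21 5-3 10 3 15-19 7-15 25-20 4-8 0-20-13-2-8-9-14-24-6-26-9 10-29 12-14 2-17 0-4-2-13-13 0-5 8-20 10-10 12-7 17-2-13-2-17 7-15 1-18-9z"/><path data-sink="399 22" data-exterior="0" d="M471 16l-161 0-5 33-10 29 1 11 6 7 16 7 20 2 11 4 14 25 33 33 4 14-13 24-2 13 6 11 7 7 23 12 2 0 18-19 28-13 6-9 26-6 6-2 6-6-1-11-17-33-16-6-12-12-9-4-20-3-10-9 1-10 12-22 23-24 7-22z"/><path data-sink="441 527" data-exterior="1" d="M466 311l-3 4 0 23-6 7-22 17-12 23-12 12 4 5 1 8-3 12-8 13-28 18-16 0-20 10 3 14 0 25-4 11-1 15 189-1 0-177-27-2-26-25z"/><path data-sink="469 255" data-exterior="0" d="M527 117l-12 2-10 7-8 24 15 32 1 11-6 6-6 2-26 6-10 12-18 6-12 8-12 16 6 30 14 24 11 10 9 0 6-4 30-27 18-26 11-3z"/><path data-sink="219 527" data-exterior="1" d="M261 423l-3 4-24 9-19 4-6 0-4-3-1 6-7 11-28 23 5 51 98-1 1-14-9-38 9-10 2-10z"/><path data-sink="147 527" data-exterior="1" d="M166 476l-13 1-27 14-10 0 4 7-1 30 54-1-4-48z"/>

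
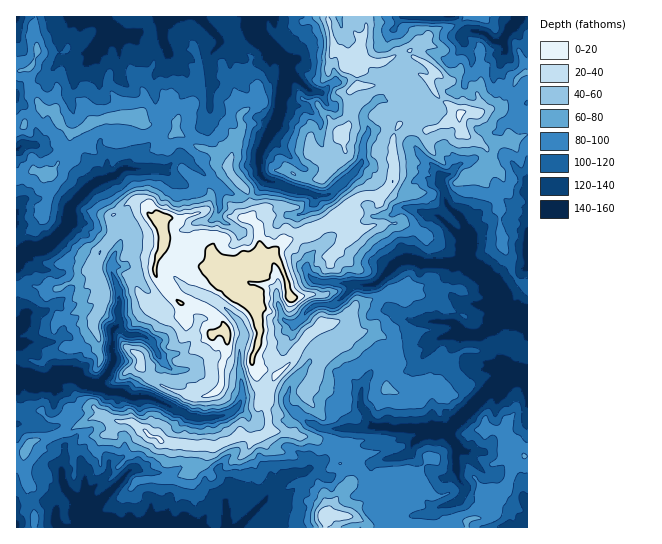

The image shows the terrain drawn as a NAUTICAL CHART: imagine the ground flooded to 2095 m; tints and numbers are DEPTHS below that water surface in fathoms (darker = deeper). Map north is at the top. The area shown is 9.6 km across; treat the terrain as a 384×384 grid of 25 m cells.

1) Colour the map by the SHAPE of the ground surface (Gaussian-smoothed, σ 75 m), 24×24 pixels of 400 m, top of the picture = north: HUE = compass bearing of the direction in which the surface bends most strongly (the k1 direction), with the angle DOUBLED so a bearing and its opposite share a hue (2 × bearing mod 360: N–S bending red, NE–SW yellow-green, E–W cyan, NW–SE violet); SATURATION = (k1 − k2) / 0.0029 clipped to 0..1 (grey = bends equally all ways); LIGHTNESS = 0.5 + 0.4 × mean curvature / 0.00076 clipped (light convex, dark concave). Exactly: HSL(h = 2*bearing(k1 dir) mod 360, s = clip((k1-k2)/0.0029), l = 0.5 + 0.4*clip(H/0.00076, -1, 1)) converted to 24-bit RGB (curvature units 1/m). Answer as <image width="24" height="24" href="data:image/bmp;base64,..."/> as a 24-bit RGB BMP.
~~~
<image width="24" height="24" href="data:image/bmp;base64,Qk32BgAAAAAAADYAAAAoAAAAGAAAABgAAAABABgAAAAAAMAGAAATCwAAEwsAAAAAAAAAAAAAhdaAYT2GfbN5fFuMn15cgo9OVXZMe2tKTIZkabTBa6dVan2taXCGOjl28O3blYzgXFjJc3Gea6STRa21gY7OzYu0unhfb5icm7xjUYWTpz1cTH9vLYWv2qqxeExrgGhXdqVtQ3RSnaB3QntfZnGTUIKKqsp5plxGlFiUhHCFiJeHdXu1JaOhqGZIw5anh1mNl7h6mIZbxDikkzqULtZtFIMOxz+AWnyyxIOBhjuDbHxEdIxXSGY6PXNAdE42qL5yUmqOnZ/GspvCnXZQDxRPjdh3hVtJsnB31qa/jlxdODiKsXlYdnw4mUGehKpxfpvLiYnjjHHi1YNsTW+hS6iEeG9ATrZ6h6KBnmx6XqAyH3l16+DqViKIfW80qI1klLunmpM9x1WrhVPEUnew0prQiLni2e3ydrLPY2qzq3XN2sbt2JXNe5jVjL/oom0aXHsmdZkleVweXkweP0MXGTh/4M7ne6K/UK1pkZzFbIrFj3642OzzgbrgVj3LsGEdMwUATz8DFi8EBTAD2NSYToYxkio7jMPFlcK+kSyhjYOumZ6wbWyrTaNFFFort1Wu0GihZm0/Y1YtZrhFSDkHVQAELhoFDf7v1Or3pKrb8tniCAkr4easF0te1bWibpeXn2psN1WDpsPCi4ixkpC6uqrFVF3ELFg8sppPhEu8uYZKQDwg7tCQACc2+9HQNNvZmi01enJK08CNFQphrd+j56fbHnBbtX5vbHBUTHp4ra95U3VrnXVzjnxxfGBOeE5pfmZJi05VrD5TtobU3vHCAA1F0/3OMgEerLhfnFSOxNSSBSA58OO2KmB35oy8Z5pZr4qpYnp/fKyCgW5nOnhCY1SopnrKq4nKn8DLPmJ406nQSFiQ9fDWAxEwsioVd8O5e8SFOpCL0urJJAcs5fa9Gi8OD5pz5NjzxqDRZo6xd26dk1hCkjw3ajora8ZZPXNFg2dVV0FyW5s3f4hDs614EQCYwtSenFCkh9SRTljDPQgSaNvV5PLZ2ADyA+D/I5EADvQvz53ilzx8iKKqiZy2ap67d6lUZlF6oF1WennCj4fKkUKys8STQAB/k9mPws9njVJDhz58ssniTKQs0HsuQfx9MhRUmSUAKzYDG0MCKY3Ov7HYtKLIhY64pF6bWzZSr923Qm08bkG1jHe/59HBDA0/Sptk18GiY3GCb4iPWbiCwqbj3KfdwtBqGQop4N7toKvTrn9WGTohQTcSYl8WVYIzgjd3iqyFT8BYzkpnEEASQ35fpF+A4VOgXY96vbNRVqmllKDEssTZHg0msMlTz4nDonjFQn9ZvIaLq4Coe2WNUZOs3OvqYlKbOUFb0tK1YDeFpmWD6ODWCxkoWWm65L7LYUOB2PPmopDg7nA3LQg9p5Xn1M6cNYc3J6Kb2qbkvZuXukF/LNmgj89AW0YdeytdTHtlp7t/dVGVOnBSzrJ/I1dTM4ZSVHaUvcXmvMuBOyglhHI3kB95hbQtWMuy3iSnOwgADTAD4oiixIrU2pCrU3bMoMnjjSSFbJV/e61sdK9llYrA2LzWn3WjNm5KFzgSSV0YWEAZkUBepUlIpUxwt+6yLwQr9UeXcojr8tnhBC8VjVw84sWsRoOFNRMdG+GZ3LDbjLurr2B1eZYweztAsX18jHObpGypWYKfl4K1M3w0XLaxi7S61r2bCB4ruUFNwYGIZ2K447y3FDpiz9urXTFg0WCLi0F6On8stG5VqVR+YbfLWolxhLm/qXGjXIl5nX+JVIeOlMagTYh1e1973butIk1dPFFt2tzCZDqX5tbQFidFv612WT+RuY7GgsK+Q79aO3N4pYe3p0GSrdHGQEmEh7ytpIrFpKDCemKtirGCZ2qfQUVsyayYzJCHDic2tKg/JteS1Y5VMleIe5qonIKMWV5uttbgyK7ienK8WYdZa8ZMoJdWQ2SJlV9tc61gkF9IVIaboneYsn10QFN8dZNo4tXDER5E1lkVg3gI2LZ4nHGsVIt1e3BgnLhzL3cvs6FOX0R2qmyF3rCvNm1QjoFRTVx1rVmBj66DcJZad1NnsKl1UHqsbJJykKljcDOAQVeO342xdc6OZKiZa2inbISXq9q5qki6r6dCMllzzomKv0tMd36+qXmzRH92Vo9vkXlnq45dhVKPs7qYNEB7fr53djxikk1lR21ystF4YIOkgcBkQ1yh0pnHv6hSNpCO2ZuSNRJIutiDx9ZQhVhlU3ZXq2J3gkZ9aayHVpWvfaCOlFJYm7ZJmpVmUk6QhGaig2q0t+yxRkyIy7CbJU5HO58m3mAa6hK+pVUQadqGKo5Z"/>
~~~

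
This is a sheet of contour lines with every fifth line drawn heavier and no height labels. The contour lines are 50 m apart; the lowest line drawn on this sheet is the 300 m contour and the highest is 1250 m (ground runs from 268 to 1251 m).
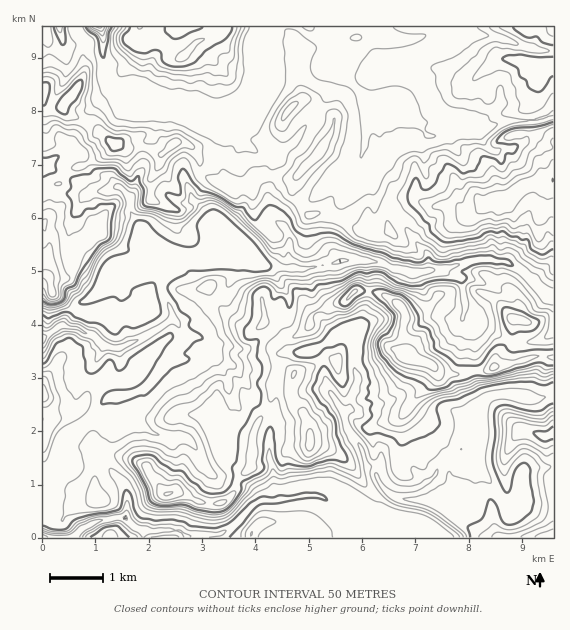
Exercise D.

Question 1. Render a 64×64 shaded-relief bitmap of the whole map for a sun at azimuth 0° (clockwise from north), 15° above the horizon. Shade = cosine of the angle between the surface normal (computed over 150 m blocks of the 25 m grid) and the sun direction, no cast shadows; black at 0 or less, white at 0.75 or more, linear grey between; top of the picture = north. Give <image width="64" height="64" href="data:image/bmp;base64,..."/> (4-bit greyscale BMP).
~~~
<image width="64" height="64" href="data:image/bmp;base64,Qk12CAAAAAAAAHYAAAAoAAAAQAAAAEAAAAABAAQAAAAAAAAIAAATCwAAEwsAABAAAAAAAAAAAAAAABEREQAiIiIAMzMzAERERABVVVUAZmZmAHd3dwCIiIgAmZmZAKqqqgC7u7sAzMzMAN3d3QDu7u4A////AAAADP7r3EM2UAAAB5phIzMzRndmVVRERFMABYmt7u3LAAACne3GAAAAAAABipRERERndmVVREREMAAGiJzM3MtFQAAAJVAAAAAAAAAZupiHeIh2VVREMxAAAVd3iImqqGVTAAAAAAAAAAAAAAKbuqqZh2VUQzEAAAA2ZmZ2Vnd2VVVTIhECAAAAAVdQACd3eIh2VEMiAAAAJWZmZoVFVURVVmZndREAAgFr3dgAACI0VVREMRIDZ4mHZmZngzVUNFZmd2d2EAB7uru7qkAAAAARIiEAIUYzR4hmZ3hiNVRFVmd3Z3QAAqzsu5dWUAAAAAAAAABUcgEiWGZ3djE0VVdFZ2ZmQQAHvNyZcyRjAAAAAAAABGViRUIldndkIRJEVjVlVVUyJKzMy5hBNWZFMAAAAABHQjRERDJndlQyABESBWVFZlec78y6ljNVVlQzIQAABYghFEM0MjZlVVQAAAATVWZ3ib3eypmEJFVWZDVUMyNYlQICMjMzM1VWZiAAAEE2d3d4q8uFRTElZmZUNVVWVWiAAAABIzNERVVVQAEyYRNYh3eJliAAASVmd2M1VVd3aDAyAAASNERFVURWeslkISV3dndkMgASRWZ4dDVEWZmHRoUyAAJFZVRVRZ3v/SVVMldmZmeHZVZlV3eHNDNpqqZnZmZSATVlRFVq7//tA1Z0RmZmeJmpmYZoZodENZqqkkM0VnYQAAATRYzty70lZ4dFVVVnmaqqqIhWdTRGmZlQJURERjAAAAATaZdlaHd3eGRFVVaJqpqql2hURFRWZQAmZUISMAAAAAAAEREBl2ZodVVUVXiJmaunh1ZlUzIiATVUIQAAAAAAAAAAAADHVWeHVmVVZ3iJq6iWZmVnVCADUzIAAAABRDEAAAAAANhVVol4dlVWd3iJh1REVpy5QTRTIAAAAEiaupYwAAAAuWVWe7uoZUVmZmdlRUNHm7qFdlVAAAJHvbu7uqmXUjS6l3eal5uXVFdlZlVDVVVCNGipVlIDeImruqqruYq7zIzLvJIAJZqFR3ZUMhAlZTAABYhlZpuZmHiamZq5VWesCu22EAEAFpl2REMhIyNmZQABNVV63IermImIiJYhADcAZQABRTMQN5REMzRnZFZ4YxAAE0i5dXuodoZmUxATNAAAACRVVVMUUjMzR5hlVnd3MAAAATM1Z4ZUZUQzaJunAABHZlVVVVUiIzRohlV2d3ljAAAAABmoVDNWMje8vNsAACZ3ZlVVZRIiNXiHVnmWi6lzAAADvct0NGQRWrqqqgAAAVZmZVVkJEM0aImZnKi8vN2QFJ///amHZFeJiap0FhAANWZmZmV4mHZonO/srO3e//7e///+7uyZmIibqDBGQQAVVmZmZnmby5is7/vO7e7/////7czu7Hh3msuCEHd2AANVVWZkVnirqImrqJl4vN7///pRAUNFaKzMxxABd3ZAADRFVVVmZmZmZlUhEAAUZ5qHMAAAAAAEiYZRAAB2ZlIAAUVVRVVEVVVVUgAQAAAQAAAAAAAAAAAAAAAAAHZmYwAANVVTIjRVVVUgABIQAAAAAAABMAAAAAAAAAAAV2d1MAAlVUISRVVVUgACIAAAAAAAADUgAAAAAAAAABBGZ4ZEMiREIAA1VVUgAFYwAAAAFEZVZRAREAAAAAABIWVXmIdDMQAAAANVQQAEdREAABNnd2ZiEBNDIQAAABIil1WaulJAAAAAACMAAAMxATVEV3d3dkIAElVVEAABJDKpdnq8tVIAAkQwAAAAARAAaZdneIh2QhNmZnVEMyIkQ4h2WKzbUjJWREAAAAAREAFGd2Z4mIZUWKqYhomIYiIzZUVDVogAIzMkAAADQzIRIiNWdmeIh3d5qZiazLumMjN3UyESEAASAEUAA1Z2UyRDETVmZneIiIiHeL3bvMuWVYhzAAAAADQAQxJXeIiGZ4cwE1VmZomHiXd6zLmsvMmHVmZTAAAAAxARE2d3eJiIiHIAJFVVeIiZiJy5eLqrmJgTZ4UAAAABQAADVnd3iHZ4pyATVVVnisqqu4eLual4mAFFQQAAIiR0ABVnd3dlVFiZciNFVVZ5urzKirtjVomYMzEQAmmHWJqFiYiIdlVCJXiWI0VVZmd3mrqs2nMCaIcSAAE3ztuZrNy6mHd3dkETV5hDRVZmZmZmd5mJu6mbugAAA4rN3Mqqy5h2Zmd3YxJGiFRFVmZmZVVVVUWL3d3vAAAnq5mpmYiIdlVVVmeHMSRnhlVWZmZVVEMzM0RmZ50SEkepd3d3dmVEMzRVZ4qCElioZlVVVVVEIREhNUMhFDeCFHh2ZmZURDMyIjVWeblEaahmVVVVVUQhASI1VEMiR7giV2VVVDMiIiIRJFVoq6mIiHVERERURDMiJEREQzKGvIJWZDQyEQAAEAAkVWZ4qod3ZUQ0REREVVQ0Q0MzMtqcxlZkIQAAAAAAAjRVVVZ3d3ZlVDM0REVmdkMiMzMy26q6VlQgAAAAAAEkRVVVVmZmZVZlVUREVneIdCETNEOqmJp2QwAAAAAAEjJFVVVWVVVVVmZ2ZmZniIiGQ0aKqHeHeGdAAAAlZjIiIkVVVVVVVVVVZ3d3d3d4iIiJq7uYRoVnaVABMzZ5dCESNFVVVWZlVURWdmZnd3eImruoUyE3g0jMdWVVVniYZCESRVVWZlVVVVZVVVVmZmd3dCAAAUiCOf15pUVmeJqXQQFFZmZlRWZmZVRERVZmVVMQAAAj"/>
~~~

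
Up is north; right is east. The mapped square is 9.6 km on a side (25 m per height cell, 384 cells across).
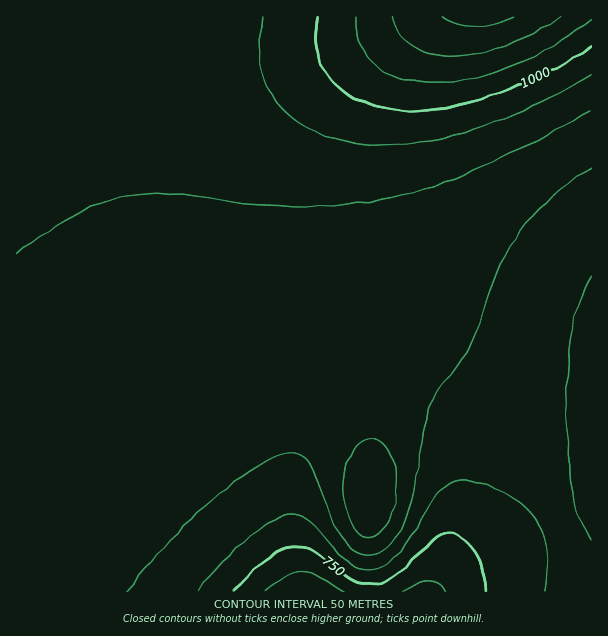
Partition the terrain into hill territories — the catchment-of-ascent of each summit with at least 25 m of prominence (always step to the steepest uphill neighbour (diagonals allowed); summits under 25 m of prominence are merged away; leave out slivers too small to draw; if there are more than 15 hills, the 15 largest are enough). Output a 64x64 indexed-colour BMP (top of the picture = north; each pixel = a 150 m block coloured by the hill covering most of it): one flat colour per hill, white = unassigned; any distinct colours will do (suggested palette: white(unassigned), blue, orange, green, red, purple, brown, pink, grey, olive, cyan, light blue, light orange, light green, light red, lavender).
<image width="64" height="64" href="data:image/bmp;base64,Qk12CAAAAAAAAHYAAAAoAAAAQAAAAEAAAAABAAQAAAAAAAAIAAATCwAAEwsAABAAAAAAAAAA////ALR3HwAOf/8ALKAsACgn1gC9Z5QAS1aMAMJ34wB/f38AIr28AM++FwDox64AeLv/AIrfmACWmP8A1bDFABEREREREREREREREREREREiIiIiIiIiEREREREREREREREREREREREREREREREREiIiIiIiIiIhERERERERERERERERERERERERERERERESIiIiIiIiIiERERERERERERERERERERERERERERERERIiIiIiIiIiIhEREREREREREREREREREREREREREREREiIiIiIiIiIiERERERERERERERERERERERERERERERESIiIiIiIiIiIhERERERERERERERERERERERERERERERIiIiIiIiIiIiEREREREREREREREREREREREREREREREiIiIiIiIiIiIhERERERERERERERERERERERERERERESIiIiIiIiIiIiERERERERERERERERERERERERERERERIiIiIiIiIiIiIhEREREREREREREREREREREREREREREiIiIiIiIiIiIiERERERERERERERERERERERERERERESIiIiIiIiIiIiIhERERERERERERERERERERERERERERIiIiIiIiIiIiIiEREREREREREREREREREREREREREREiIiIiIiIiIiIiIRERERERERERERERERERERERERERESIiIiIiIiIiIiIhERERERERERERERERERERERERERERIiIiIiIiIiIiIiEREREREREREREREREREREREREREREiIiIiIiIiIiIiIRERERERERERERERERERERERERERERIiIiIiIiIiIiIhEREREREREREREREREREREREREREREiIiIiIiIiIiIhERERERERERERERERERERERERERERESIiIiIiIiIiIiEREREREREREREREREREREREREREREREiIiIiIiIiIiERERERERERERERERERERERERERERERESIiIiIiIiIiIREREREREREREREREREREREREREREREREiIiIiIiIiIRERERERERERERERERERERERERERERERERIiIiIiIiIRERERERERERERERERERERERERERERERERESIiIiIiERERERERERERERERERERERERERERERERERERESIiIhERERERERERERERERERERERERERERERERERERERERERERERERERERERERERERERERERERERERERERERERERERERERERERERERERERERERERERERERERERERERERERERERERERERERERERERERERERERERERERERERERERERERERERERERERERERERERERERERERERERERERERERERERERERERERERERERERERERERERERERERERERERERERERERERERERERERERERERERERERERERERERERERERERERERERERERERERERERERERERERERERERERERERERERERERERERERERERERERERERERERERERERERERERERERERERERERERERERERERERERERERERERERERERERERERERERERERERERERERERERERERERERERERERERERERERERERERERERERERERERERERERERERERERERERERERERERERERERERERERERERERERERERERERERERERERERERERERERERERERERERERERERERERERERERERERERERERERERERERERERERERERERERERERERERERERERERERERERERERERERERERERERERERERERERERERERERERERERERERERERERERERERERERERERERERERERERERERERERERERERERERERERERERERERERERERERERERERERERERERERERERERERERERERERERERERERERERERERERERERERERERERERERERERERERERERERERERERERERERERERERERERERERERERERERERERERERERERERERERERERERERERERERERERERERERERERERERERERERERERERERERERERERERERERERERERERERERERERERERERERERERERERERERERERERERERERERERERERERERERERERERERERERERERERERERERERERERERERERERERERERERERERERERERERERERERERERERERERERERERERERERERERERERERERERERERERERERERERERERERERERERERERERERERERERERERERERERERERERERERERERERERERERERERERERERERERERERERERERERERERERERERERERERERERERERERERERERERERERERERERERERERERERERERERERERERERERERERERERERERERERERERERERERERERERERERERERERERERERERERERERERERERERERERERERERERERERERERERERERERERERERERERERERERERERERERERERERERERERERERERERERERERERERERERERERERERERERERERERERERERERERERERERERERERERERERERERERERERERERERERERERERERERERERERERERERERERERERERERERERERERERERERERERERERERERERERERERERERERERERERERERERERERERERERERERERERERERERERERERERERERERERERERERERERERERERERERERERERERER"/>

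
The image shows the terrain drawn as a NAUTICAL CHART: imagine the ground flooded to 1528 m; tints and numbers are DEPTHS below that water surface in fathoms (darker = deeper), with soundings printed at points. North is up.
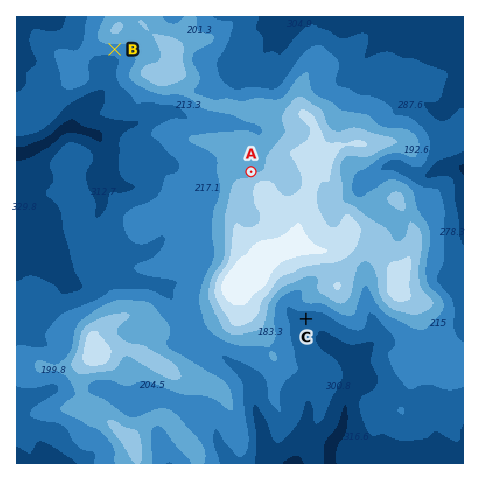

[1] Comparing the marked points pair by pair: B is above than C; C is below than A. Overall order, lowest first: C B A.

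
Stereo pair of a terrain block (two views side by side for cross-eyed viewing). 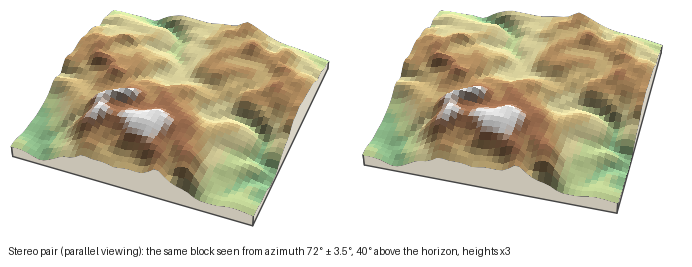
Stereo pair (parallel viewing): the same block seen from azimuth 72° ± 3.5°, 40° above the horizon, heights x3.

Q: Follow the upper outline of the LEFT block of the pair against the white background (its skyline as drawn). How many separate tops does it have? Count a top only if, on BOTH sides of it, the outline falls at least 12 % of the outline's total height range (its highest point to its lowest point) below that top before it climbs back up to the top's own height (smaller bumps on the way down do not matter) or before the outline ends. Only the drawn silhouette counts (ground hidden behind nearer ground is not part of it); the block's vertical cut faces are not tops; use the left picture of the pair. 1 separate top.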